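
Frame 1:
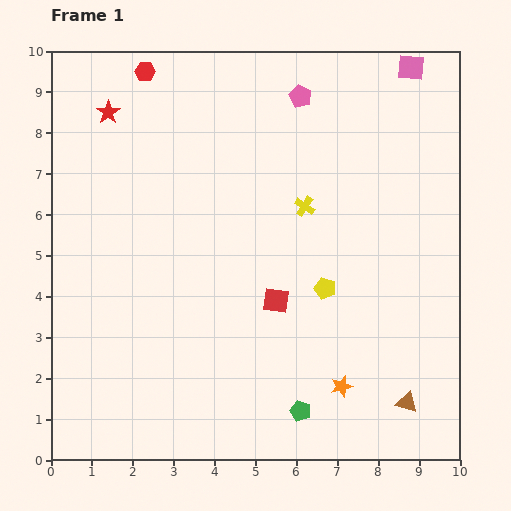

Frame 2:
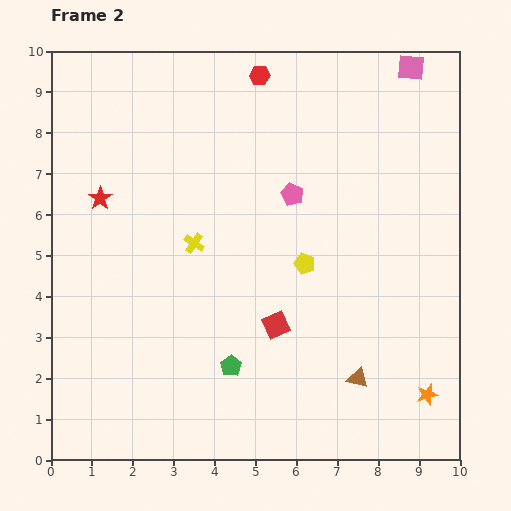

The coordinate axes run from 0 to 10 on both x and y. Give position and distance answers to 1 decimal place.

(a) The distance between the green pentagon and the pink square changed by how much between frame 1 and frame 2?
-0.3

Distance in frame 1: 8.8. Distance in frame 2: 8.5.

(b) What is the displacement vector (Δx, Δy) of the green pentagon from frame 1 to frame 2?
(-1.7, 1.1)

The green pentagon was at (6.1, 1.2) in frame 1 and (4.4, 2.3) in frame 2.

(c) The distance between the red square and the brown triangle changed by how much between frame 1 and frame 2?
-1.7

Distance in frame 1: 4.1. Distance in frame 2: 2.4.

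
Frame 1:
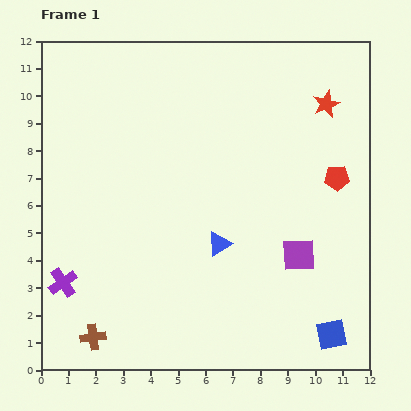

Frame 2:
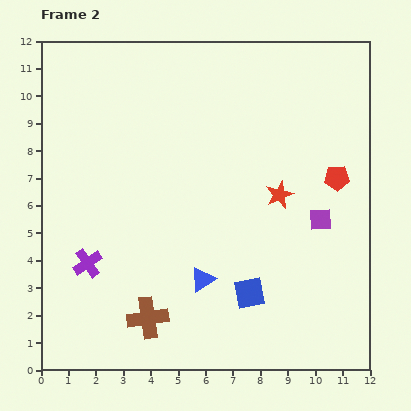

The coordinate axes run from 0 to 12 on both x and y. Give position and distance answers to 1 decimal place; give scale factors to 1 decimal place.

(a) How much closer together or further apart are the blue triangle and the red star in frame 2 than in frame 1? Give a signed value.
-2.2

Distance in frame 1: 6.4. Distance in frame 2: 4.2.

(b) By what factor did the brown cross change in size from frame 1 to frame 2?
1.6×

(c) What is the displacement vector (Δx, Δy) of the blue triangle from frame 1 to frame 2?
(-0.6, -1.3)

The blue triangle was at (6.5, 4.6) in frame 1 and (5.9, 3.3) in frame 2.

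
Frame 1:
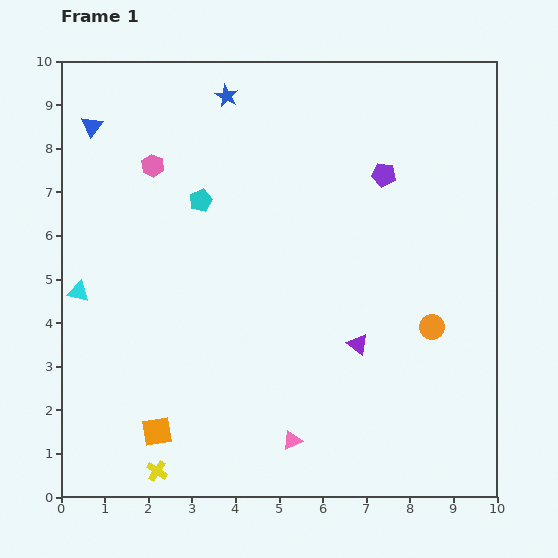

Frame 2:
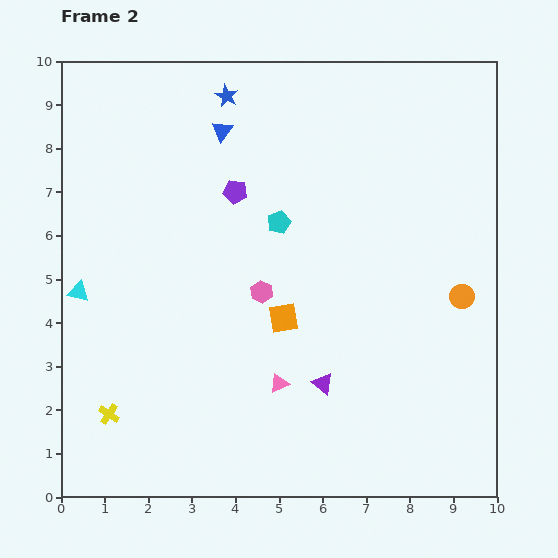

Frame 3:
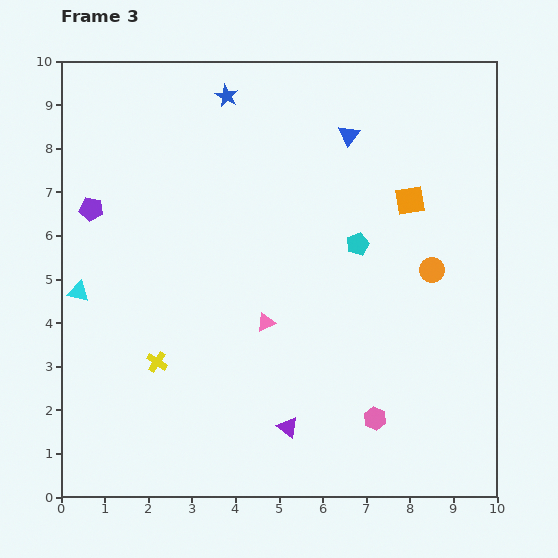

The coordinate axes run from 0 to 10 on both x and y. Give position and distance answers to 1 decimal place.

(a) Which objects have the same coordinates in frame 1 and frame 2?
the cyan triangle, the blue star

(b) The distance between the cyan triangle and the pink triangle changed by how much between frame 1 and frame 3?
-1.6

Distance in frame 1: 6.0. Distance in frame 3: 4.4.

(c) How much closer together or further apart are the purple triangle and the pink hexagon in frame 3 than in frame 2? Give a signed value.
-0.5

Distance in frame 2: 2.5. Distance in frame 3: 2.0.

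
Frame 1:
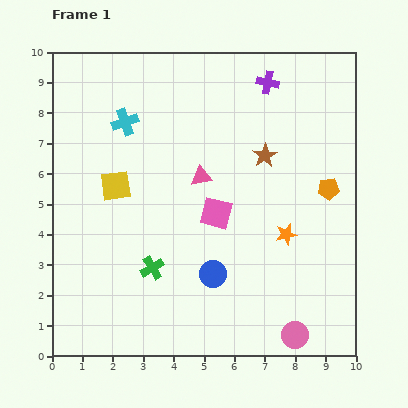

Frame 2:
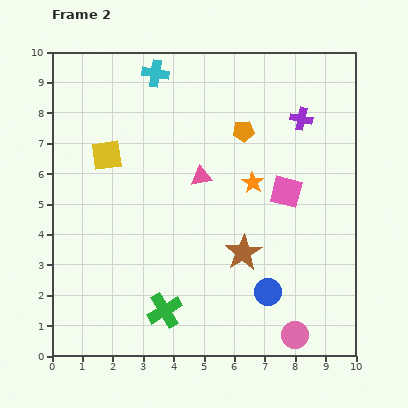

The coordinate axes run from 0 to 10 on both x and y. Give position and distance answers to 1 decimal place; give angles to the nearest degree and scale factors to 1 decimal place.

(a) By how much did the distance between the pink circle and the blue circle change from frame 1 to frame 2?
-1.7

Distance in frame 1: 3.4. Distance in frame 2: 1.7.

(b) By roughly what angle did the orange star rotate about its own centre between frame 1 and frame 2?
27° counter-clockwise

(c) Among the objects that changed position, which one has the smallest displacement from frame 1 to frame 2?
the yellow square

(moved 1.0)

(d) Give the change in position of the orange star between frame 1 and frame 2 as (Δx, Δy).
(-1.1, 1.7)

The orange star was at (7.7, 4.0) in frame 1 and (6.6, 5.7) in frame 2.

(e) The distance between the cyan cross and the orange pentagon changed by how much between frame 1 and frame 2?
-3.6

Distance in frame 1: 7.1. Distance in frame 2: 3.5.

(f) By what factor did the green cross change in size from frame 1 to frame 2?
1.5×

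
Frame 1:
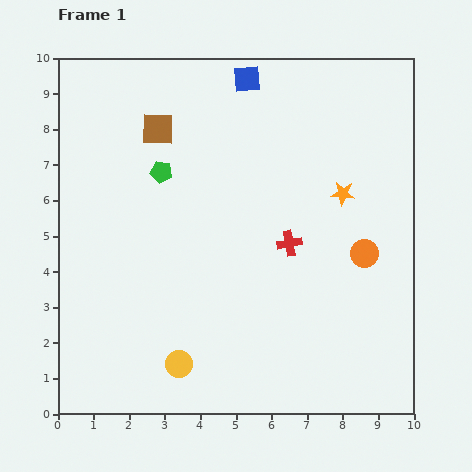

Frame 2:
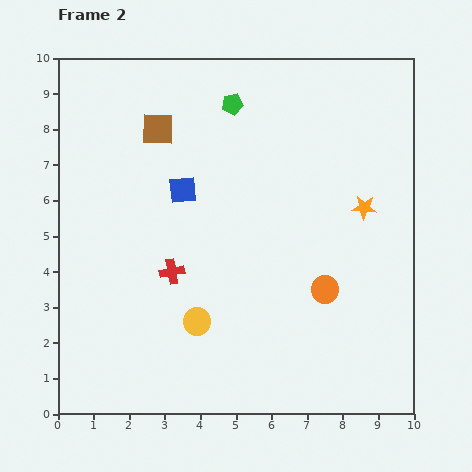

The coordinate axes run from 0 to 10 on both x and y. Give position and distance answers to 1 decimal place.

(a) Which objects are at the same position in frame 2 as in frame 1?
the brown square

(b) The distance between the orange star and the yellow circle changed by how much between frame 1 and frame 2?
-0.9

Distance in frame 1: 6.6. Distance in frame 2: 5.7.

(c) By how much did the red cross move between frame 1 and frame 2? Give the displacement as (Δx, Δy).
(-3.3, -0.8)

The red cross was at (6.5, 4.8) in frame 1 and (3.2, 4.0) in frame 2.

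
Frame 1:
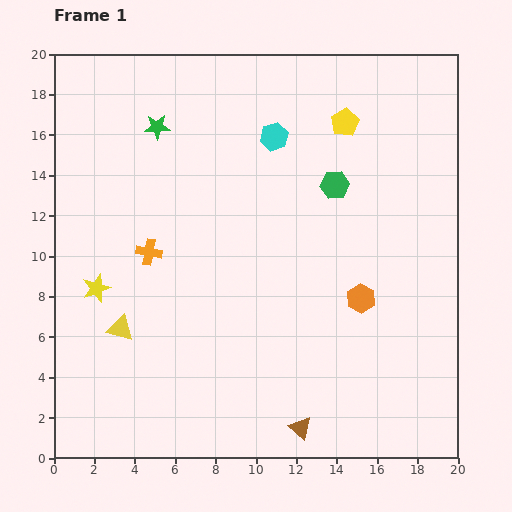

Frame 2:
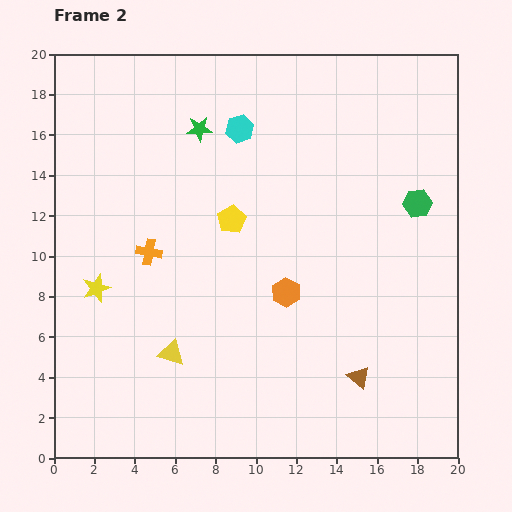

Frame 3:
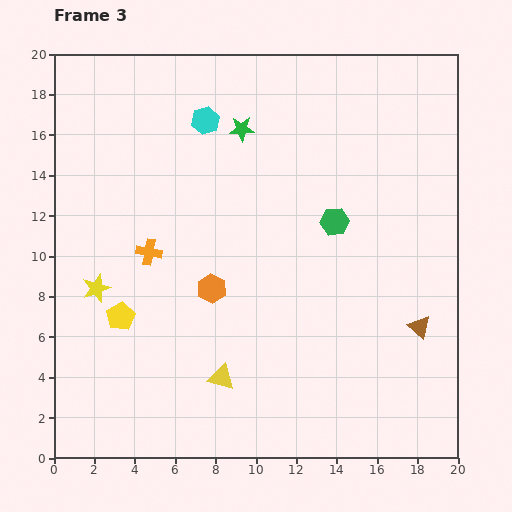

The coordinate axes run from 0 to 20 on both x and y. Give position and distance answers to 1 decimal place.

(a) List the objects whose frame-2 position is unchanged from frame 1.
the orange cross, the yellow star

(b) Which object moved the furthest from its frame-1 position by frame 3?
the yellow pentagon

(moved 14.7; next 7.7)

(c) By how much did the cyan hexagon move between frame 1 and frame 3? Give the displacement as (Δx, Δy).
(-3.4, 0.8)

The cyan hexagon was at (10.9, 15.9) in frame 1 and (7.5, 16.7) in frame 3.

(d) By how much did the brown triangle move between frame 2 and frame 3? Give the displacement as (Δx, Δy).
(3.0, 2.5)

The brown triangle was at (15.1, 4.0) in frame 2 and (18.1, 6.5) in frame 3.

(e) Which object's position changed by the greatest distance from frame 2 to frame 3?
the yellow pentagon

(moved 7.3; next 4.2)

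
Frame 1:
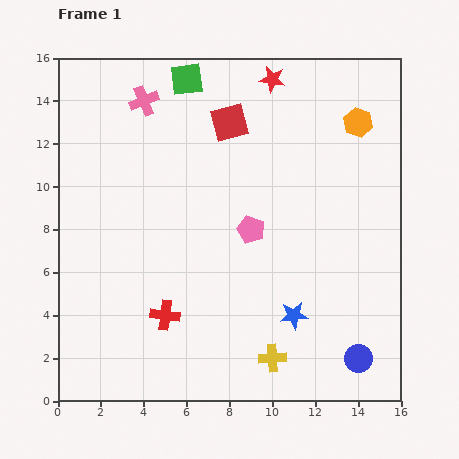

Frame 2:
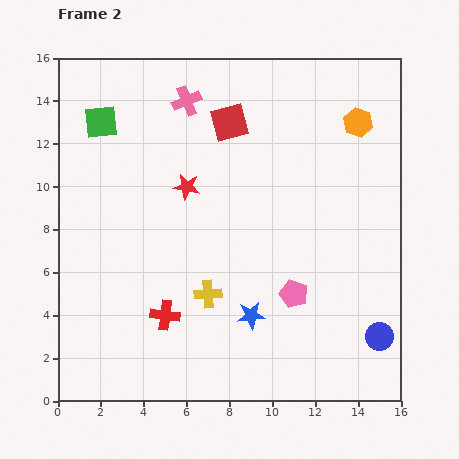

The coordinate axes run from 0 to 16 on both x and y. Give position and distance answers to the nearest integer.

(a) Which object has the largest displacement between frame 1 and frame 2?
the red star

(moved 6; next 4)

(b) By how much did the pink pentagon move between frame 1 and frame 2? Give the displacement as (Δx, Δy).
(2, -3)

The pink pentagon was at (9, 8) in frame 1 and (11, 5) in frame 2.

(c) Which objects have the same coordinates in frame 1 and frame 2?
the orange hexagon, the red square, the red cross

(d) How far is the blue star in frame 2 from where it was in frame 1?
2

The blue star moved from (11, 4) to (9, 4), a distance of √(2² + 0²) ≈ 2.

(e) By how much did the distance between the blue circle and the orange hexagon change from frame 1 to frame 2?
-1

Distance in frame 1: 11. Distance in frame 2: 10.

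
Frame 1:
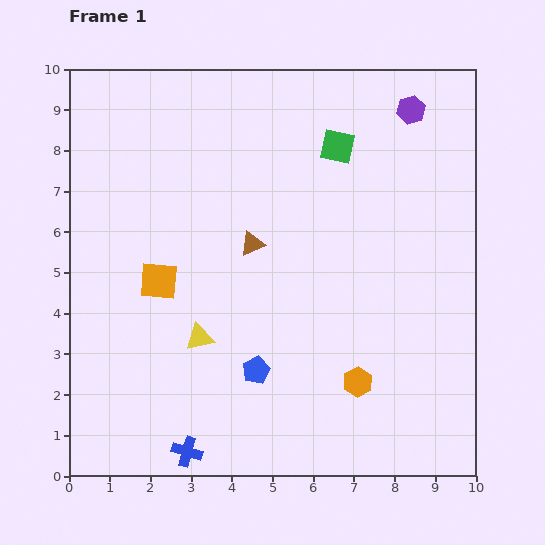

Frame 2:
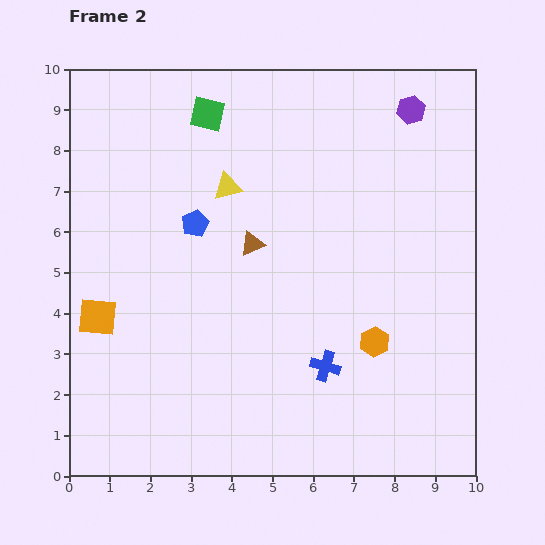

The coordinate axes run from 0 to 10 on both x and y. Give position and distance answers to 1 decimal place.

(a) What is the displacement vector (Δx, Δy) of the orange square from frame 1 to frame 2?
(-1.5, -0.9)

The orange square was at (2.2, 4.8) in frame 1 and (0.7, 3.9) in frame 2.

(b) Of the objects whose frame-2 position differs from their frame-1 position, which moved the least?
the orange hexagon

(moved 1.1)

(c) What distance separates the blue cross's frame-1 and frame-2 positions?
4.0

The blue cross moved from (2.9, 0.6) to (6.3, 2.7), a distance of √(3.4² + 2.1²) ≈ 4.0.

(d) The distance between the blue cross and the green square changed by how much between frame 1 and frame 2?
-1.6

Distance in frame 1: 8.4. Distance in frame 2: 6.8.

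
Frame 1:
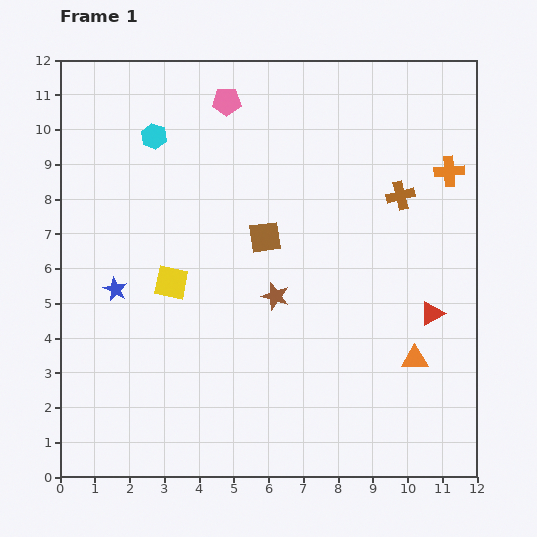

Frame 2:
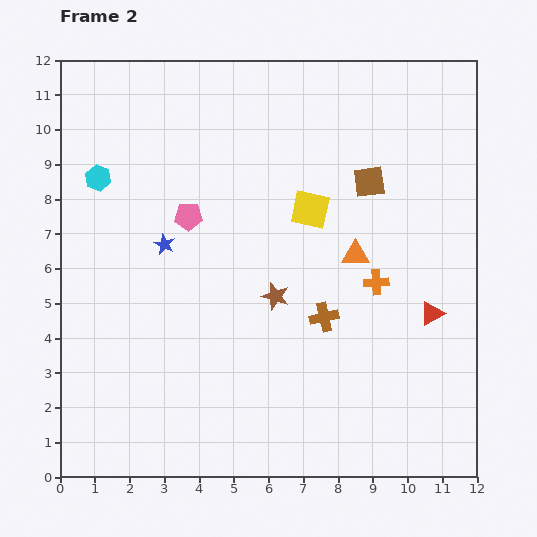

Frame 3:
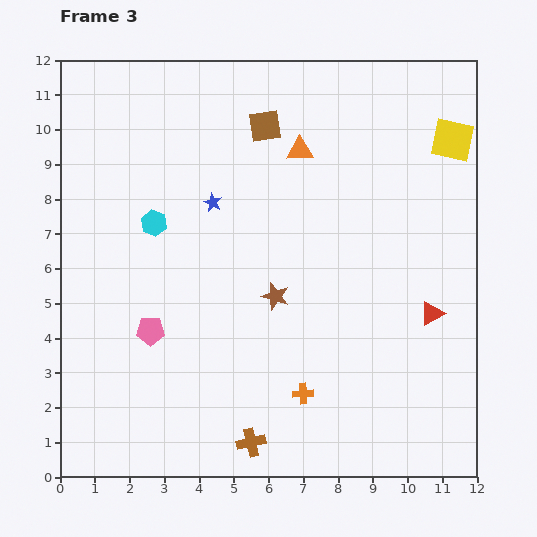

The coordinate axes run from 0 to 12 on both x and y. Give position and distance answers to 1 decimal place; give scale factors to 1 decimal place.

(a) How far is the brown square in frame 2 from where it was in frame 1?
3.4

The brown square moved from (5.9, 6.9) to (8.9, 8.5), a distance of √(3.0² + 1.6²) ≈ 3.4.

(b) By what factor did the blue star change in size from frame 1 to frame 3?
0.8×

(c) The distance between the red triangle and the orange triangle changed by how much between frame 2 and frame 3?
+3.2

Distance in frame 2: 2.8. Distance in frame 3: 6.0.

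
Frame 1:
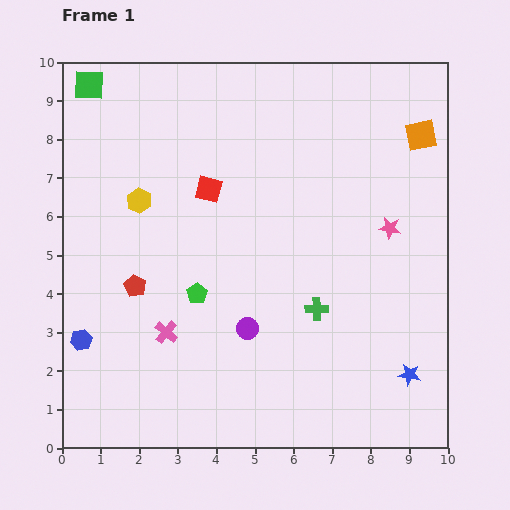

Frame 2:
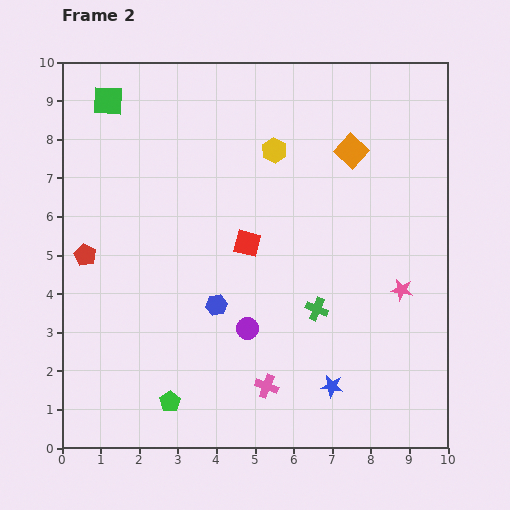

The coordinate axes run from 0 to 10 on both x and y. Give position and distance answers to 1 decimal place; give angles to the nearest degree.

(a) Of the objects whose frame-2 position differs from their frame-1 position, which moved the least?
the green square

(moved 0.6)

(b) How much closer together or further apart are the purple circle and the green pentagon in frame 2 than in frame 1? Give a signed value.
+1.2

Distance in frame 1: 1.6. Distance in frame 2: 2.8.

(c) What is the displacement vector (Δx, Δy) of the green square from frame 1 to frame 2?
(0.5, -0.4)

The green square was at (0.7, 9.4) in frame 1 and (1.2, 9.0) in frame 2.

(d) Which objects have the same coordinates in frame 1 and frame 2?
the purple circle, the green cross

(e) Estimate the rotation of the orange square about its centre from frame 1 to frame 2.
35° counter-clockwise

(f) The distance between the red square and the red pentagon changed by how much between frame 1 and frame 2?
+1.1

Distance in frame 1: 3.1. Distance in frame 2: 4.2.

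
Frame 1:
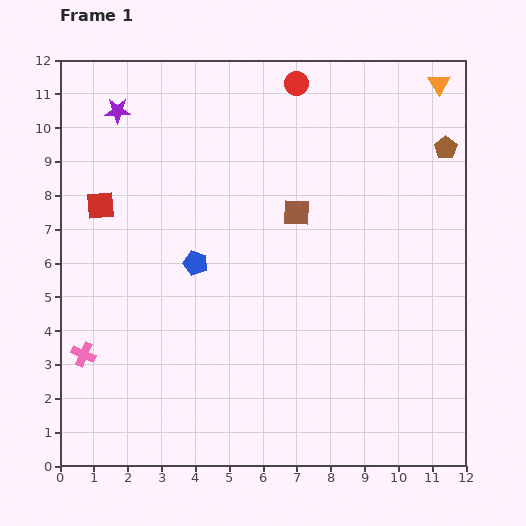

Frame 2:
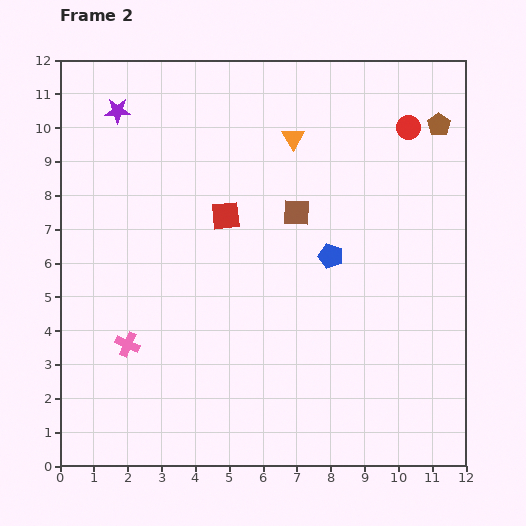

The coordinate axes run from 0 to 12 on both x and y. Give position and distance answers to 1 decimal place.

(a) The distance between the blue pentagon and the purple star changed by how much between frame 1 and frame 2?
+2.5

Distance in frame 1: 5.1. Distance in frame 2: 7.6.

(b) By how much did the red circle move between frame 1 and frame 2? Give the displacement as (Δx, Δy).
(3.3, -1.3)

The red circle was at (7.0, 11.3) in frame 1 and (10.3, 10.0) in frame 2.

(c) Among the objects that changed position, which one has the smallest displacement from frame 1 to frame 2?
the brown pentagon

(moved 0.7)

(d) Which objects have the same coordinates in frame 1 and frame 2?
the brown square, the purple star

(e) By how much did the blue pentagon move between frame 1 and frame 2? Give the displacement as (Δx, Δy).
(4.0, 0.2)

The blue pentagon was at (4.0, 6.0) in frame 1 and (8.0, 6.2) in frame 2.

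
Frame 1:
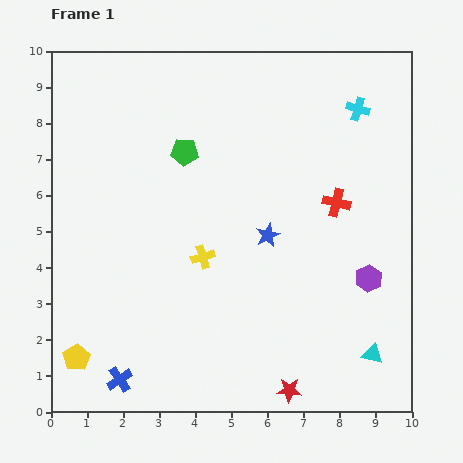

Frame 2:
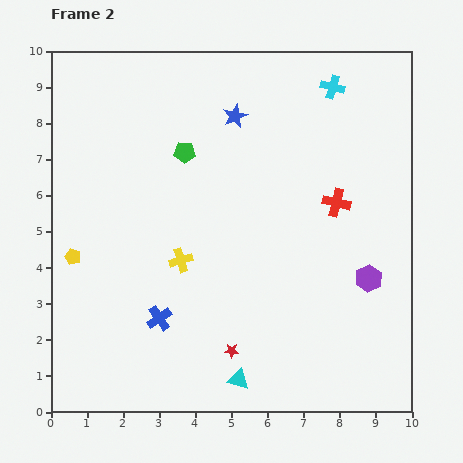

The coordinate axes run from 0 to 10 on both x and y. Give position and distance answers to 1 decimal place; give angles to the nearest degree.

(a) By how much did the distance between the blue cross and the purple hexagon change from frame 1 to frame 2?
-1.5

Distance in frame 1: 7.4. Distance in frame 2: 5.9.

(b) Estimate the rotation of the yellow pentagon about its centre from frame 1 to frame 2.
19° counter-clockwise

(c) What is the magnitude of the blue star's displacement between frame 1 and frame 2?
3.4

The blue star moved from (6.0, 4.9) to (5.1, 8.2), a distance of √(0.9² + 3.3²) ≈ 3.4.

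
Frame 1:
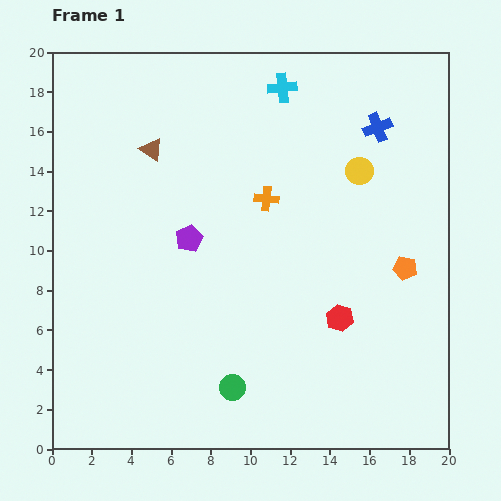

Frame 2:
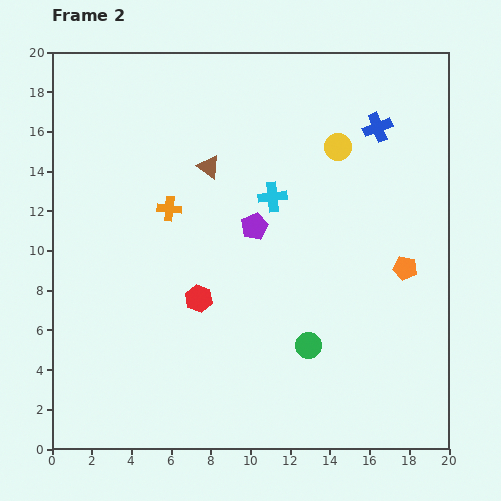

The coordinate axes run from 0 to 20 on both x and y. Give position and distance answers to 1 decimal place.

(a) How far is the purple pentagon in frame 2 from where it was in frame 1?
3.4

The purple pentagon moved from (6.9, 10.6) to (10.2, 11.2), a distance of √(3.3² + 0.6²) ≈ 3.4.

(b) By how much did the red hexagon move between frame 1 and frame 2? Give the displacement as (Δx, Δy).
(-7.1, 1.0)

The red hexagon was at (14.5, 6.6) in frame 1 and (7.4, 7.6) in frame 2.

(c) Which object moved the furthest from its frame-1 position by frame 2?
the red hexagon

(moved 7.2; next 5.5)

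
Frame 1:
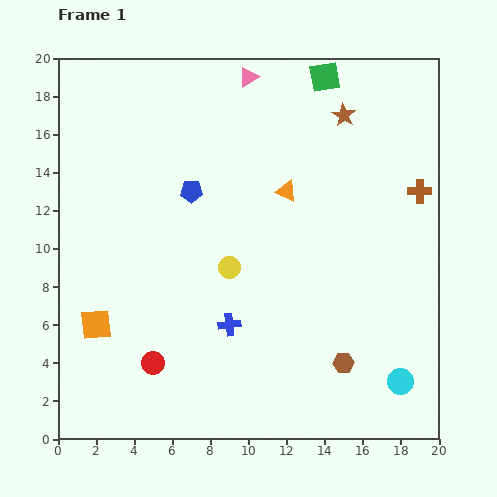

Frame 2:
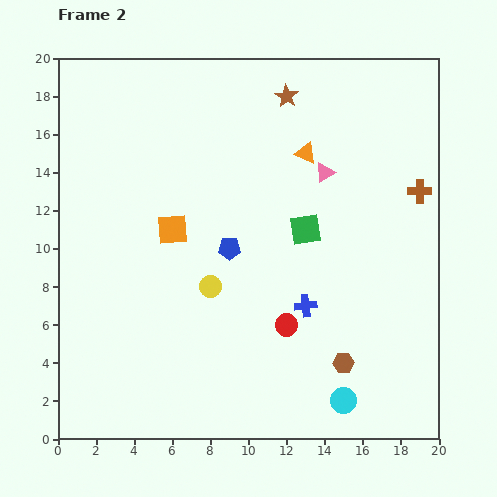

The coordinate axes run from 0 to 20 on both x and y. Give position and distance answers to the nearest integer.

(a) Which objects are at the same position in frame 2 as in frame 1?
the brown cross, the brown hexagon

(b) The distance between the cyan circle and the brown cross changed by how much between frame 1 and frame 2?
+2

Distance in frame 1: 10. Distance in frame 2: 12.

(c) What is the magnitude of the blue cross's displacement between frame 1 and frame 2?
4

The blue cross moved from (9, 6) to (13, 7), a distance of √(4² + 1²) ≈ 4.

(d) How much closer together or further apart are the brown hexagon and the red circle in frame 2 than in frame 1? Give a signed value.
-6

Distance in frame 1: 10. Distance in frame 2: 4.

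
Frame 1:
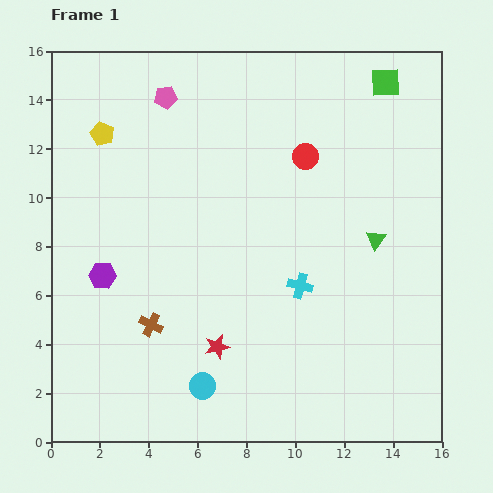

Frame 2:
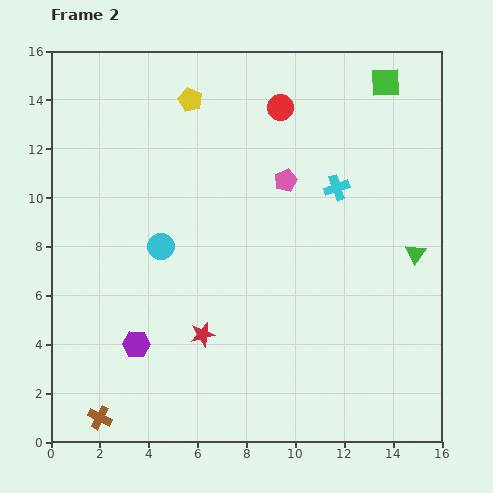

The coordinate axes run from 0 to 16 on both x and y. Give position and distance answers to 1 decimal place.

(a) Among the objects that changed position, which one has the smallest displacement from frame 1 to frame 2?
the red star

(moved 0.8)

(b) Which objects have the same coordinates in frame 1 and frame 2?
the green square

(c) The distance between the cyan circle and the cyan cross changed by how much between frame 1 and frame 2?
+1.9

Distance in frame 1: 5.7. Distance in frame 2: 7.6.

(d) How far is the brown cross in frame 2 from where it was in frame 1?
4.3

The brown cross moved from (4.1, 4.8) to (2.0, 1.0), a distance of √(2.1² + 3.8²) ≈ 4.3.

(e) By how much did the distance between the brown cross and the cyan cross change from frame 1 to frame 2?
+7.2

Distance in frame 1: 6.3. Distance in frame 2: 13.5.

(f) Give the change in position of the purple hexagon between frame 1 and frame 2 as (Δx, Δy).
(1.4, -2.8)

The purple hexagon was at (2.1, 6.8) in frame 1 and (3.5, 4.0) in frame 2.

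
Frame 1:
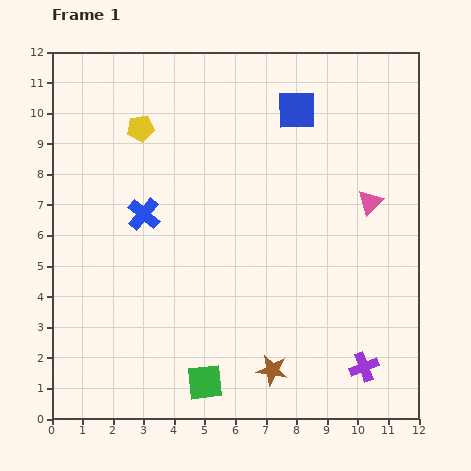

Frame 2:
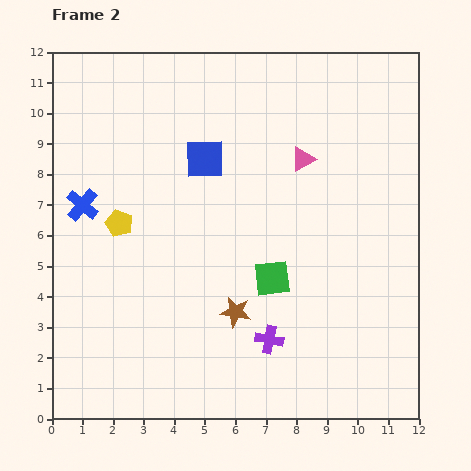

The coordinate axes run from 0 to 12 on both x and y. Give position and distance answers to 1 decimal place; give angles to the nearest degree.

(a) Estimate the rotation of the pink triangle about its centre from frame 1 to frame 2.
15° clockwise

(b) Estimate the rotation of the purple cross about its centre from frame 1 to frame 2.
32° clockwise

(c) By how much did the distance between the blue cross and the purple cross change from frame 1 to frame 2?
-1.3

Distance in frame 1: 8.8. Distance in frame 2: 7.5.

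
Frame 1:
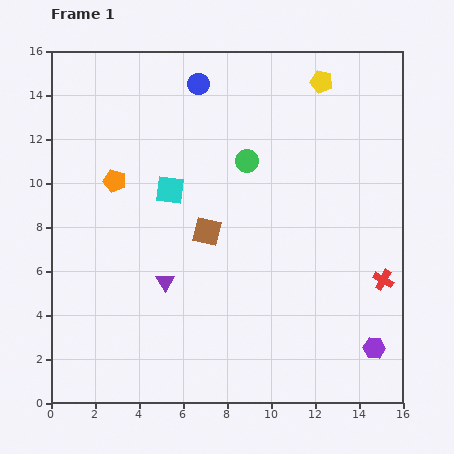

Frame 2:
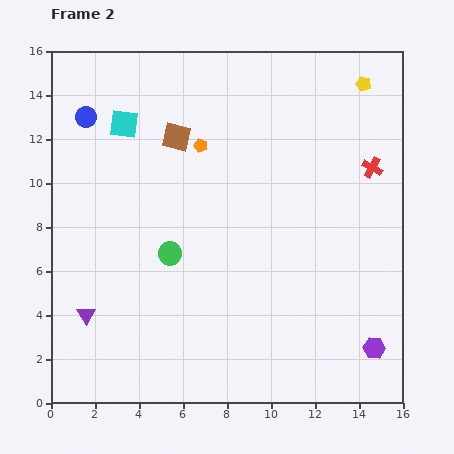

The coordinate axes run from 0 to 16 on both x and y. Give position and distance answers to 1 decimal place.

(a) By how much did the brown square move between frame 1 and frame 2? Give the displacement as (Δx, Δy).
(-1.4, 4.3)

The brown square was at (7.1, 7.8) in frame 1 and (5.7, 12.1) in frame 2.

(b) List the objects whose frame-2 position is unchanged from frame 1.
the purple hexagon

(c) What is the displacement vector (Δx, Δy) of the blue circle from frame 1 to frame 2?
(-5.1, -1.5)

The blue circle was at (6.7, 14.5) in frame 1 and (1.6, 13.0) in frame 2.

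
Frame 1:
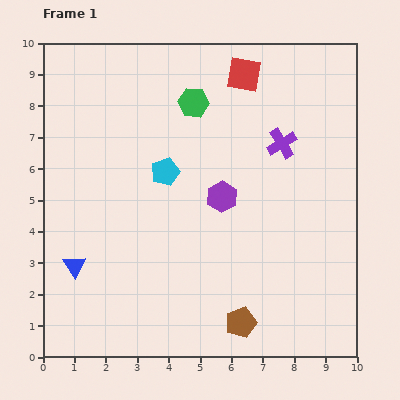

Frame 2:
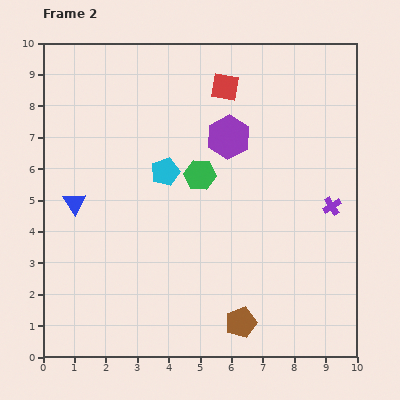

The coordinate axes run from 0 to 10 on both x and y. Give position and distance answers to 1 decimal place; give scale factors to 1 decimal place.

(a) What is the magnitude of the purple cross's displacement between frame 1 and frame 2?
2.6

The purple cross moved from (7.6, 6.8) to (9.2, 4.8), a distance of √(1.6² + 2.0²) ≈ 2.6.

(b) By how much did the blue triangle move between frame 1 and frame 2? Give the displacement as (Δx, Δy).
(0.0, 2.0)

The blue triangle was at (1.0, 2.9) in frame 1 and (1.0, 4.9) in frame 2.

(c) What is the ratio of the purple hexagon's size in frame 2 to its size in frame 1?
1.4×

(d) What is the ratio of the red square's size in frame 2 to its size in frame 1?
0.8×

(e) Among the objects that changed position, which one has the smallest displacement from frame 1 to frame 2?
the red square

(moved 0.7)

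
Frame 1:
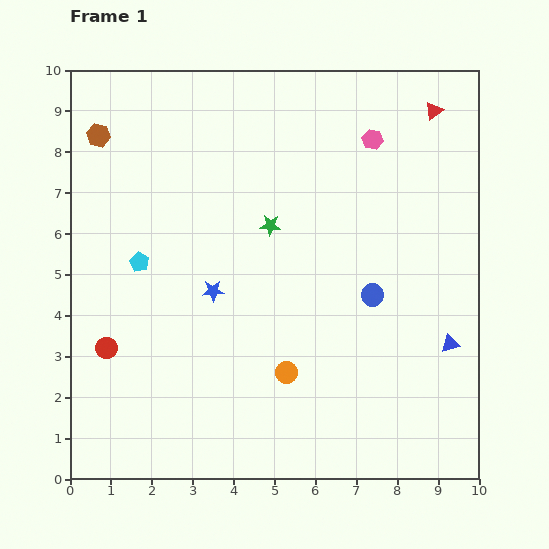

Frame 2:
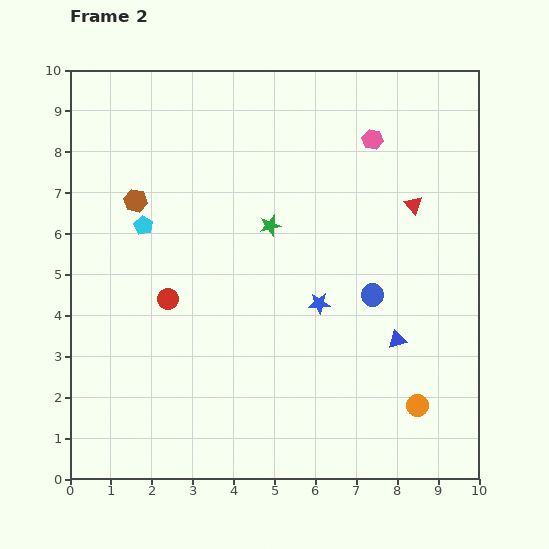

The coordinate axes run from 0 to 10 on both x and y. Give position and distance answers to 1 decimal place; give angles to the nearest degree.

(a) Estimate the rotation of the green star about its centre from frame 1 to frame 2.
17° counter-clockwise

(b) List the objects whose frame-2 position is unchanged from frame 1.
the green star, the blue circle, the pink hexagon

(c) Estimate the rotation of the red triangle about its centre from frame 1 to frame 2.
35° counter-clockwise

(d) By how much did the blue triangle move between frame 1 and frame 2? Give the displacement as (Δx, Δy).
(-1.3, 0.1)

The blue triangle was at (9.3, 3.3) in frame 1 and (8.0, 3.4) in frame 2.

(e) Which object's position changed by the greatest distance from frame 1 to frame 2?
the orange circle

(moved 3.3; next 2.6)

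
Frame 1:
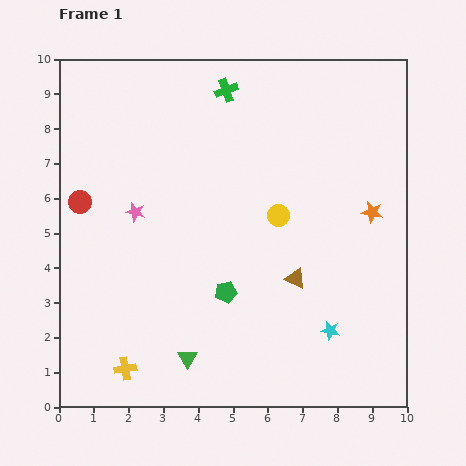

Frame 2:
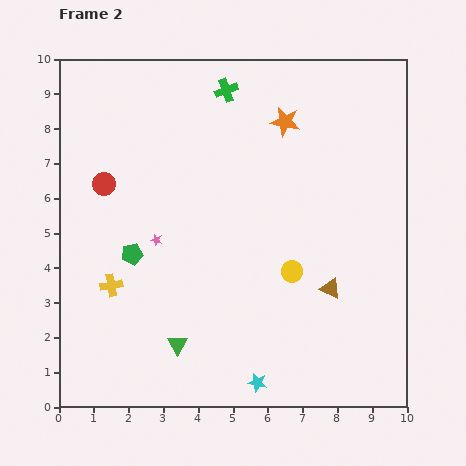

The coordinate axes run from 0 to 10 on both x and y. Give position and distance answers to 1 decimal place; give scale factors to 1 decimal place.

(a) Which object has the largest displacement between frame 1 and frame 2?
the orange star

(moved 3.6; next 2.9)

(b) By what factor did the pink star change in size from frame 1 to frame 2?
0.6×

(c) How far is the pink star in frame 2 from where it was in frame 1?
1.0

The pink star moved from (2.2, 5.6) to (2.8, 4.8), a distance of √(0.6² + 0.8²) ≈ 1.0.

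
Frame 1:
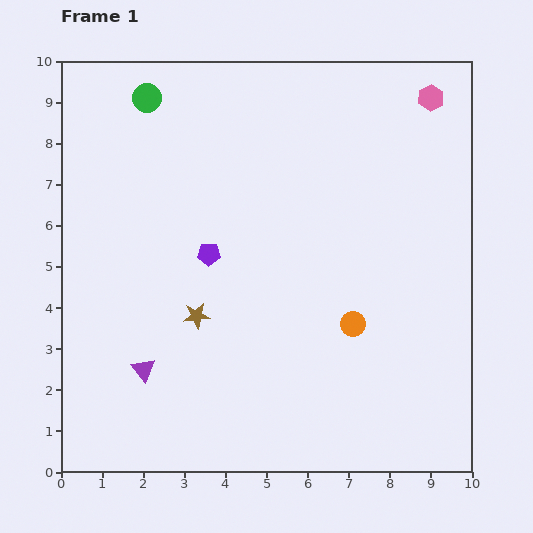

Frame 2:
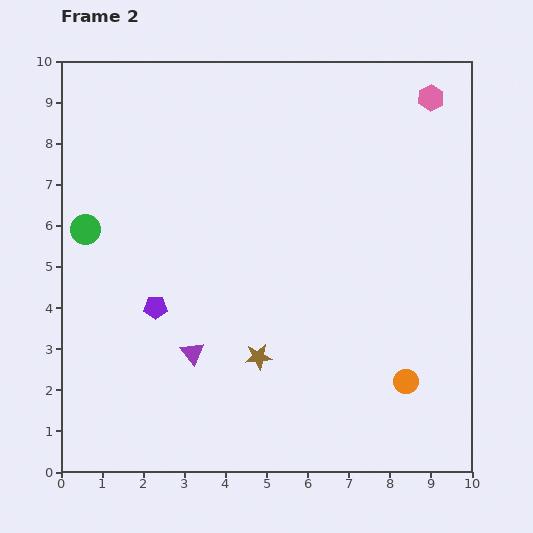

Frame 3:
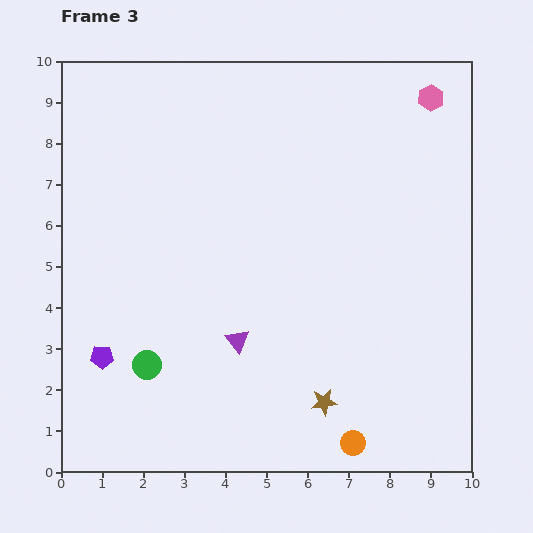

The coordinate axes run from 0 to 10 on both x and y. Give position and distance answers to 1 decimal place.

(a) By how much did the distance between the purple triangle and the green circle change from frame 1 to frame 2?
-2.6

Distance in frame 1: 6.6. Distance in frame 2: 4.0.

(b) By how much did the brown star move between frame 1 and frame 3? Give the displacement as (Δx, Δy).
(3.1, -2.1)

The brown star was at (3.3, 3.8) in frame 1 and (6.4, 1.7) in frame 3.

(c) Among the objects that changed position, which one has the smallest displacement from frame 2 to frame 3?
the purple triangle

(moved 1.1)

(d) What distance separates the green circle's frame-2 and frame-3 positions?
3.6

The green circle moved from (0.6, 5.9) to (2.1, 2.6), a distance of √(1.5² + 3.3²) ≈ 3.6.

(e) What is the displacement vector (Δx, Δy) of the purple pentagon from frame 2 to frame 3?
(-1.3, -1.2)

The purple pentagon was at (2.3, 4.0) in frame 2 and (1.0, 2.8) in frame 3.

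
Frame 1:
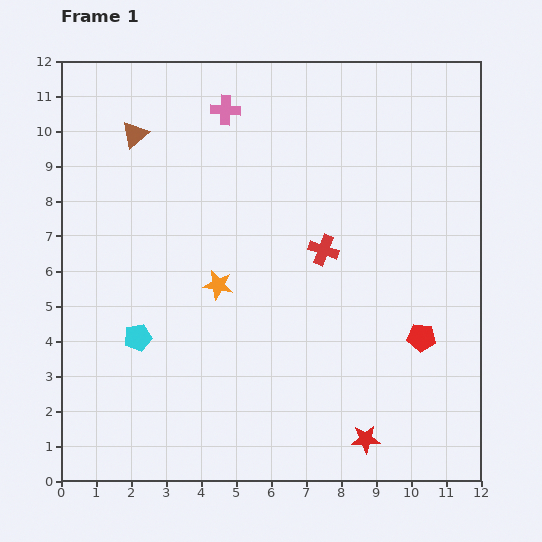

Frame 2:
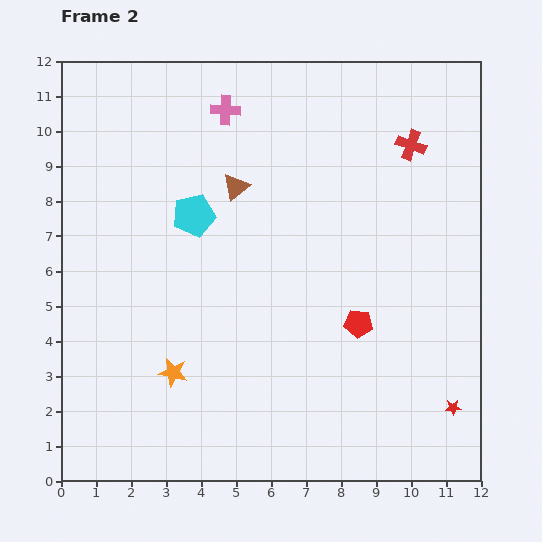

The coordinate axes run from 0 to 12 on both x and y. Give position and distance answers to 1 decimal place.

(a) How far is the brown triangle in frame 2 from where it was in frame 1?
3.3

The brown triangle moved from (2.1, 9.9) to (5.0, 8.4), a distance of √(2.9² + 1.5²) ≈ 3.3.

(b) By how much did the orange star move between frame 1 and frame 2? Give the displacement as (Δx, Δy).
(-1.3, -2.5)

The orange star was at (4.5, 5.6) in frame 1 and (3.2, 3.1) in frame 2.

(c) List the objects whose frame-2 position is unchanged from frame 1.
the pink cross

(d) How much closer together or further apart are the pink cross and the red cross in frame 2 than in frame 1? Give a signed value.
+0.5

Distance in frame 1: 4.9. Distance in frame 2: 5.4.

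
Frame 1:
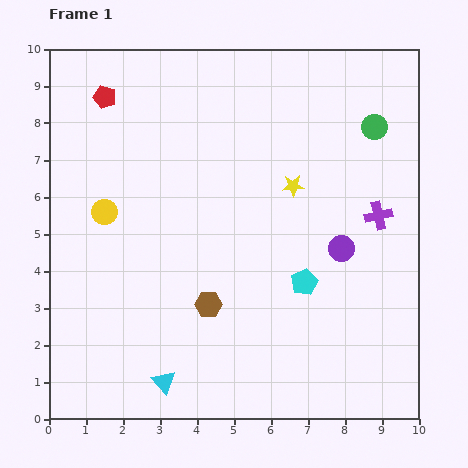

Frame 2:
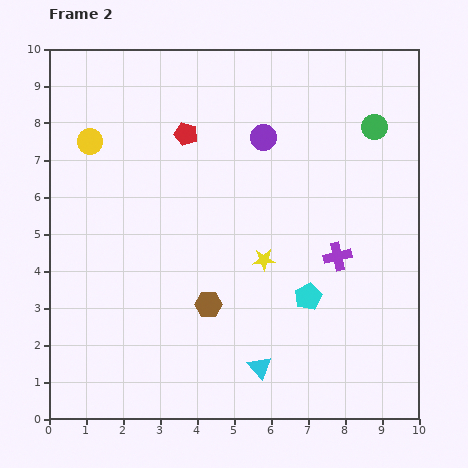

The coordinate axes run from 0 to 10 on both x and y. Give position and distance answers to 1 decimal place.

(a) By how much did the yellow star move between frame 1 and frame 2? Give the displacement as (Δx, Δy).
(-0.8, -2.0)

The yellow star was at (6.6, 6.3) in frame 1 and (5.8, 4.3) in frame 2.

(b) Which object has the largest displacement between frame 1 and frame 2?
the purple circle

(moved 3.7; next 2.6)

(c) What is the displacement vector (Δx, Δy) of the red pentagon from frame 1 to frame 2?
(2.2, -1.0)

The red pentagon was at (1.5, 8.7) in frame 1 and (3.7, 7.7) in frame 2.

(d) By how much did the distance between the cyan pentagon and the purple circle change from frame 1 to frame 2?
+3.2

Distance in frame 1: 1.3. Distance in frame 2: 4.5.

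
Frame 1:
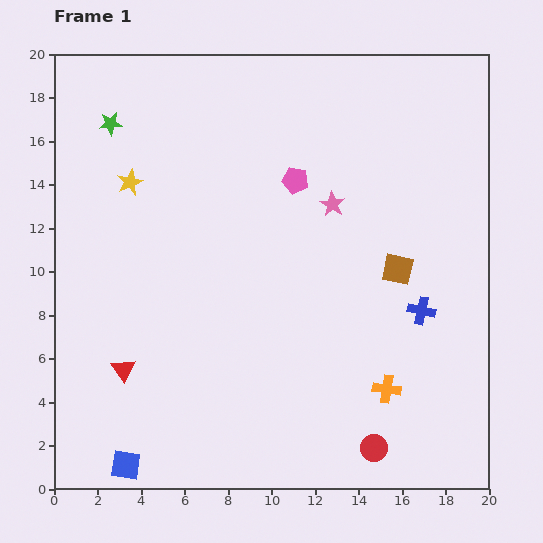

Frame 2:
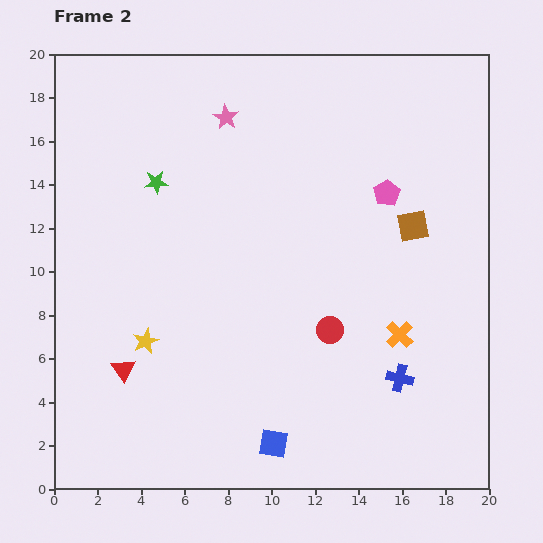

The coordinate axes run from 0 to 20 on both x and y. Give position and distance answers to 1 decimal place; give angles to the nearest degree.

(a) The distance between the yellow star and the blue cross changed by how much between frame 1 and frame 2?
-2.8

Distance in frame 1: 14.6. Distance in frame 2: 11.8.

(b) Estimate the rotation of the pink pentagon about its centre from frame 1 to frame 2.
29° clockwise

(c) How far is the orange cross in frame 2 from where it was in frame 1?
2.6

The orange cross moved from (15.3, 4.6) to (15.9, 7.1), a distance of √(0.6² + 2.5²) ≈ 2.6.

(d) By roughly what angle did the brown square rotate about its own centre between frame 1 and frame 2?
22° counter-clockwise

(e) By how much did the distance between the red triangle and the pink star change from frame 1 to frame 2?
+0.3

Distance in frame 1: 12.2. Distance in frame 2: 12.5.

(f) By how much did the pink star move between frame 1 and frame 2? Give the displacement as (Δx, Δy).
(-4.9, 4.0)

The pink star was at (12.8, 13.1) in frame 1 and (7.9, 17.1) in frame 2.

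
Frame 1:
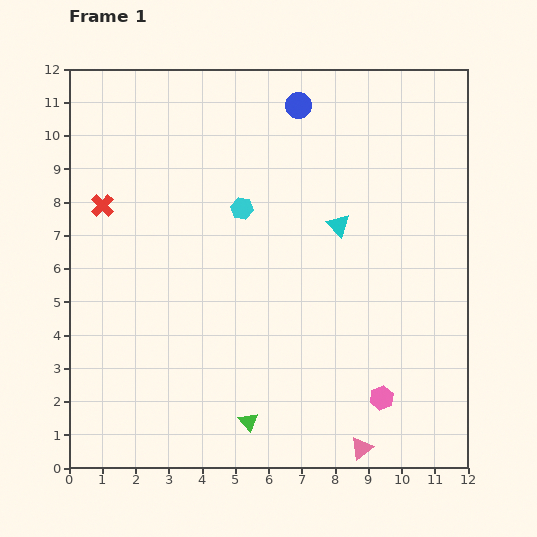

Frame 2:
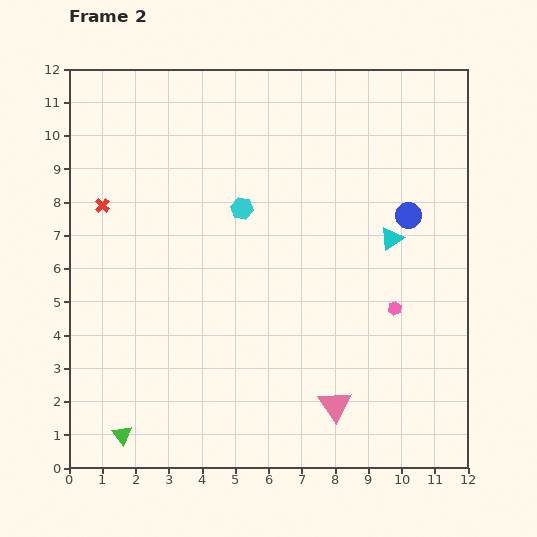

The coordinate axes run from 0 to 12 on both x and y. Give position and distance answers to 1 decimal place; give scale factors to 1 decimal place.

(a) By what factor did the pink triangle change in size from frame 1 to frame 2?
1.5×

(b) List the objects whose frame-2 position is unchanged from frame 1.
the cyan hexagon, the red cross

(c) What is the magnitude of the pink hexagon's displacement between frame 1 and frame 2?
2.7

The pink hexagon moved from (9.4, 2.1) to (9.8, 4.8), a distance of √(0.4² + 2.7²) ≈ 2.7.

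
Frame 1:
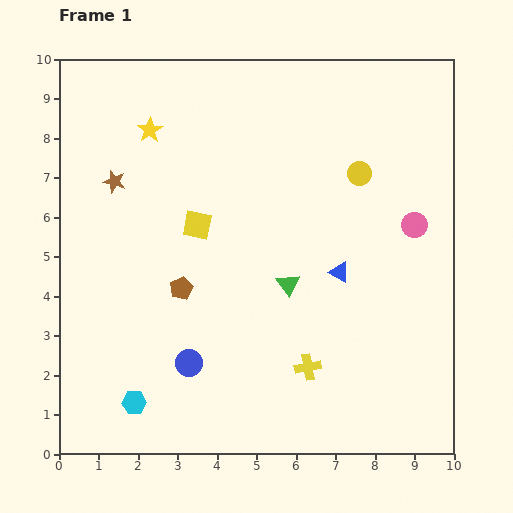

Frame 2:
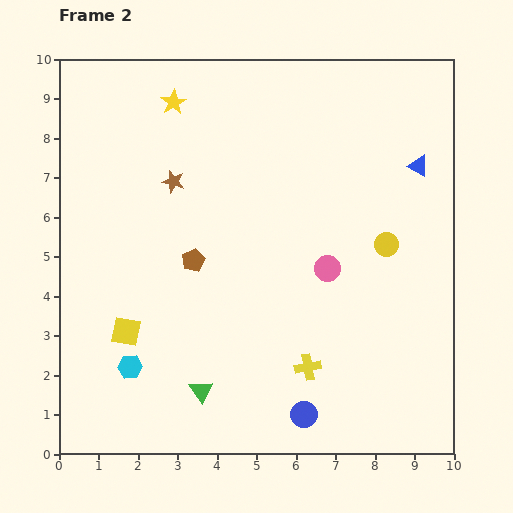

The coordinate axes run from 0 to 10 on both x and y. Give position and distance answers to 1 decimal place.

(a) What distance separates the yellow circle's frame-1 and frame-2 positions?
1.9

The yellow circle moved from (7.6, 7.1) to (8.3, 5.3), a distance of √(0.7² + 1.8²) ≈ 1.9.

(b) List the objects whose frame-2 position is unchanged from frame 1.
the yellow cross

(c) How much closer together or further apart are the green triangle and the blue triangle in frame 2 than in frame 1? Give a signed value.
+6.6

Distance in frame 1: 1.3. Distance in frame 2: 7.9.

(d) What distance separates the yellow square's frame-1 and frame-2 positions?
3.2

The yellow square moved from (3.5, 5.8) to (1.7, 3.1), a distance of √(1.8² + 2.7²) ≈ 3.2.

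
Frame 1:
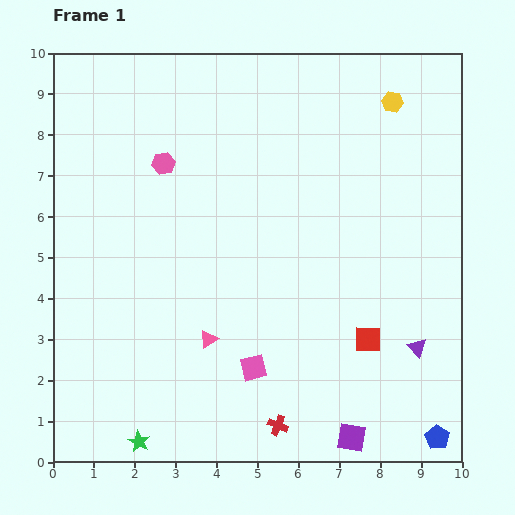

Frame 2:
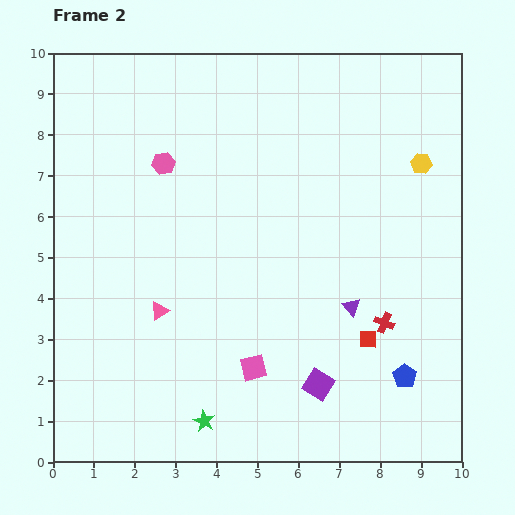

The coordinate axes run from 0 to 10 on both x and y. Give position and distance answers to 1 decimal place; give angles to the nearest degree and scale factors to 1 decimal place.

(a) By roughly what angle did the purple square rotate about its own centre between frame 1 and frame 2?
22° clockwise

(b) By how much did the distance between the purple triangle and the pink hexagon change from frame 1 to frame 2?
-1.9

Distance in frame 1: 7.7. Distance in frame 2: 5.8.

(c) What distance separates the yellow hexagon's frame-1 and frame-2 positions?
1.7

The yellow hexagon moved from (8.3, 8.8) to (9.0, 7.3), a distance of √(0.7² + 1.5²) ≈ 1.7.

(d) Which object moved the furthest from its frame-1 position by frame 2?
the red cross

(moved 3.6; next 1.9)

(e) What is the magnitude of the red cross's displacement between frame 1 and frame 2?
3.6

The red cross moved from (5.5, 0.9) to (8.1, 3.4), a distance of √(2.6² + 2.5²) ≈ 3.6.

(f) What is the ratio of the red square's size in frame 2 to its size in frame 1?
0.7×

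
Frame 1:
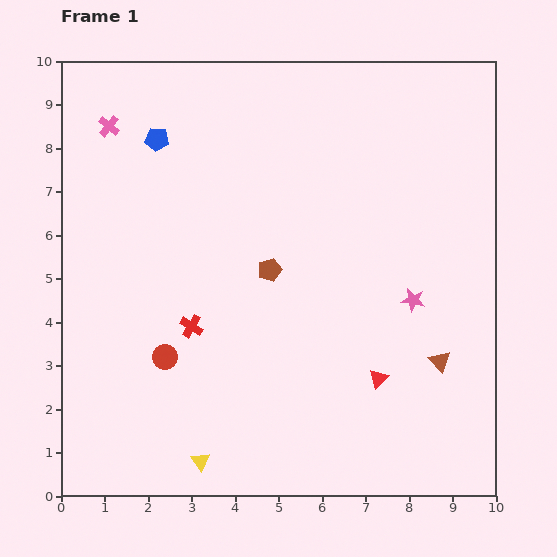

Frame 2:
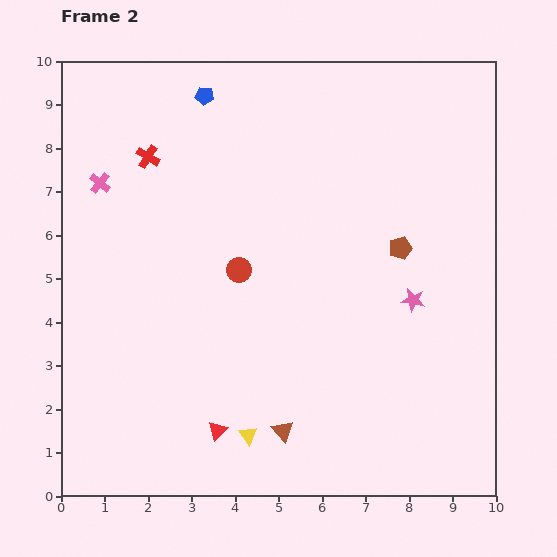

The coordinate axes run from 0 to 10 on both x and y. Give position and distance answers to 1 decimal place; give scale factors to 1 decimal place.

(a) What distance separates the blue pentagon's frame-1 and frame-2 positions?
1.5

The blue pentagon moved from (2.2, 8.2) to (3.3, 9.2), a distance of √(1.1² + 1.0²) ≈ 1.5.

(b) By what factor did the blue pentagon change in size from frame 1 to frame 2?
0.8×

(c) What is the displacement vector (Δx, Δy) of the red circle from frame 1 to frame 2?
(1.7, 2.0)

The red circle was at (2.4, 3.2) in frame 1 and (4.1, 5.2) in frame 2.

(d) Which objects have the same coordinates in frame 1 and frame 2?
the pink star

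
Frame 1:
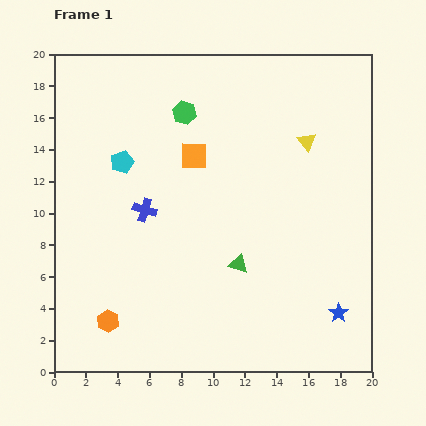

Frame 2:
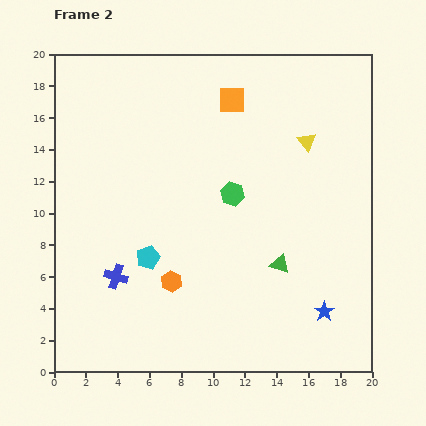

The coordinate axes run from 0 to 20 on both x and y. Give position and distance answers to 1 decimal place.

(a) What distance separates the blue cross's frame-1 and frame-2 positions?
4.6

The blue cross moved from (5.7, 10.2) to (3.9, 6.0), a distance of √(1.8² + 4.2²) ≈ 4.6.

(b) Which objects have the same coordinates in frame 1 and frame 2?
the yellow triangle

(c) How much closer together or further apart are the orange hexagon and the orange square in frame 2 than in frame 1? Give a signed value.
+0.3

Distance in frame 1: 11.7. Distance in frame 2: 12.0.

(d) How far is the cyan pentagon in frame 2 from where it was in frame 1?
6.2

The cyan pentagon moved from (4.3, 13.2) to (5.9, 7.2), a distance of √(1.6² + 6.0²) ≈ 6.2.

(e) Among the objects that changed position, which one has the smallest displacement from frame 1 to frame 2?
the blue star

(moved 0.9)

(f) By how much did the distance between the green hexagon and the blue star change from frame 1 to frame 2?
-6.5

Distance in frame 1: 15.9. Distance in frame 2: 9.4.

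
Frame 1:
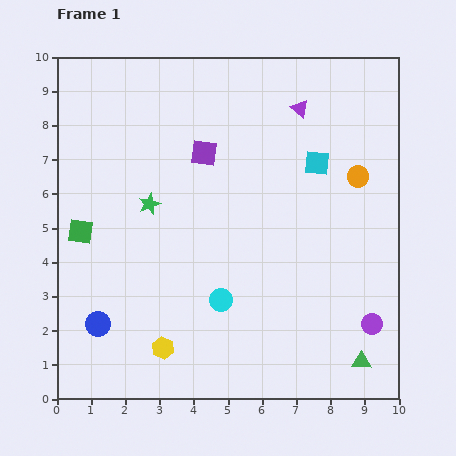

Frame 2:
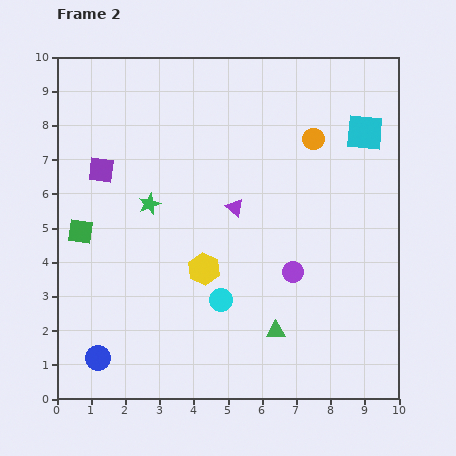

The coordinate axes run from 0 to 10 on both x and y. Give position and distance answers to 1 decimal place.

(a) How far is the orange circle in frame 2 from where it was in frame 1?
1.7

The orange circle moved from (8.8, 6.5) to (7.5, 7.6), a distance of √(1.3² + 1.1²) ≈ 1.7.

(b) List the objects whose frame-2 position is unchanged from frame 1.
the green star, the cyan circle, the green square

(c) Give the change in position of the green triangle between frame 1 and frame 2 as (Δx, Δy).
(-2.5, 0.9)

The green triangle was at (8.9, 1.1) in frame 1 and (6.4, 2.0) in frame 2.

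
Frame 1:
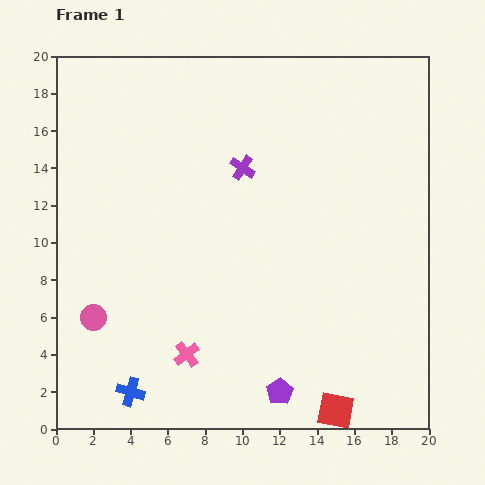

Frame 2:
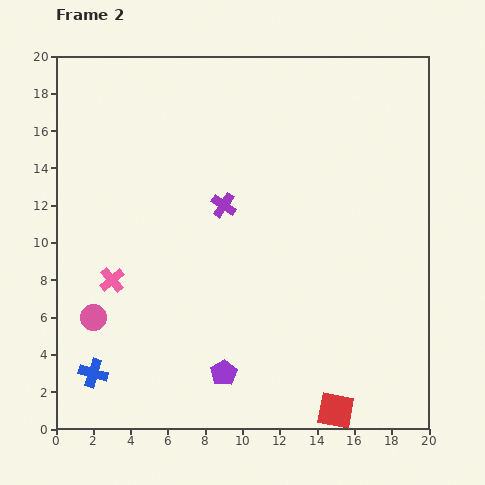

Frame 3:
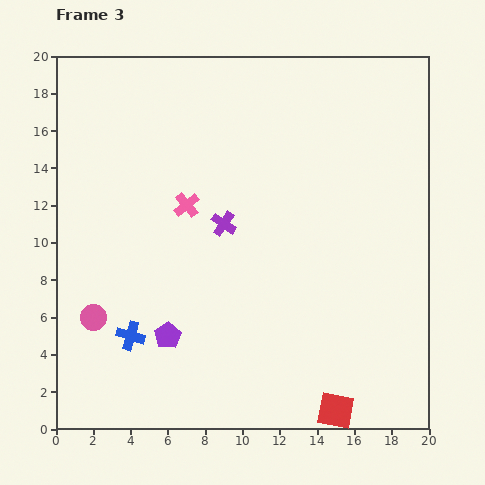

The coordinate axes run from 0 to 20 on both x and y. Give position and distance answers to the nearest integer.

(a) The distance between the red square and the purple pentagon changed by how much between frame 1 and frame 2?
+3

Distance in frame 1: 3. Distance in frame 2: 6.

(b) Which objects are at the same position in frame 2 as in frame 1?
the pink circle, the red square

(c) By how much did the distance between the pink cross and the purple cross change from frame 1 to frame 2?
-3

Distance in frame 1: 10. Distance in frame 2: 7.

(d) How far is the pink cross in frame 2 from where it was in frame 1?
6

The pink cross moved from (7, 4) to (3, 8), a distance of √(4² + 4²) ≈ 6.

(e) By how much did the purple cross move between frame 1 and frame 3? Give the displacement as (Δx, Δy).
(-1, -3)

The purple cross was at (10, 14) in frame 1 and (9, 11) in frame 3.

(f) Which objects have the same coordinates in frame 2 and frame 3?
the pink circle, the red square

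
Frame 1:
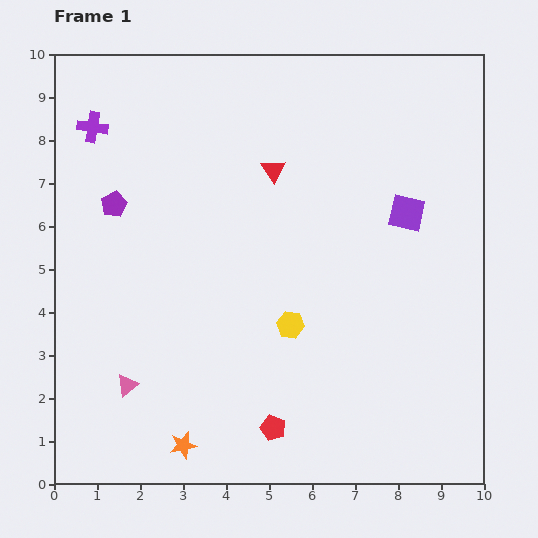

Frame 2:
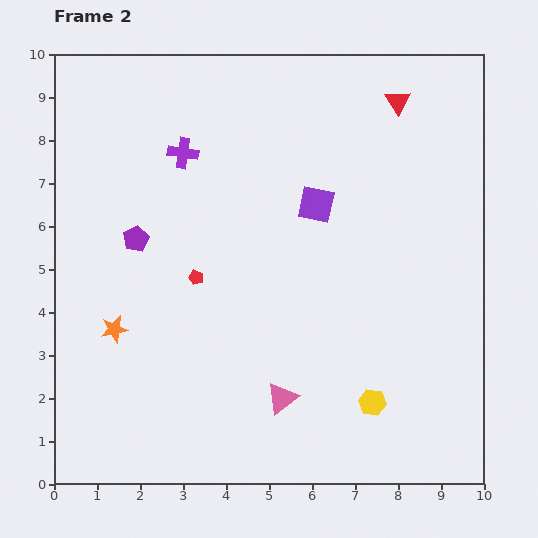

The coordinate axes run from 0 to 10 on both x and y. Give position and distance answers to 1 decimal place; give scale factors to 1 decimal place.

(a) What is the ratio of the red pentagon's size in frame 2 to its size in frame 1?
0.6×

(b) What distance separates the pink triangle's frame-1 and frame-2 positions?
3.6

The pink triangle moved from (1.7, 2.3) to (5.3, 2.0), a distance of √(3.6² + 0.3²) ≈ 3.6.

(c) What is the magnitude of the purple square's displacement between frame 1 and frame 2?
2.1

The purple square moved from (8.2, 6.3) to (6.1, 6.5), a distance of √(2.1² + 0.2²) ≈ 2.1.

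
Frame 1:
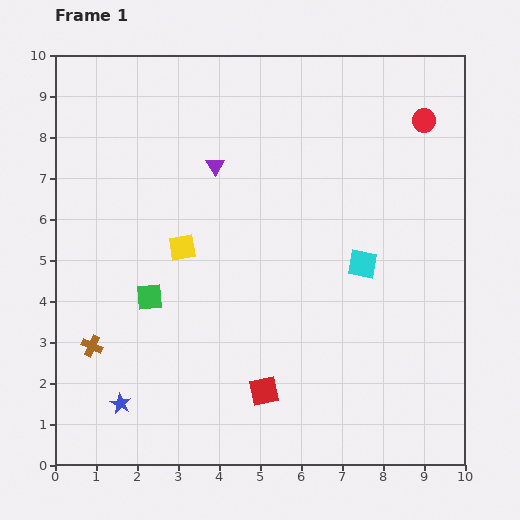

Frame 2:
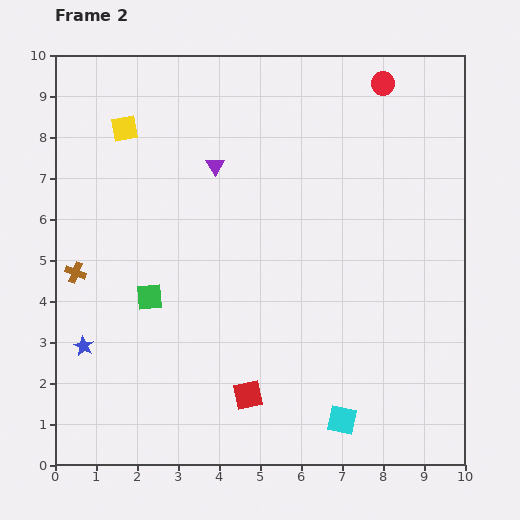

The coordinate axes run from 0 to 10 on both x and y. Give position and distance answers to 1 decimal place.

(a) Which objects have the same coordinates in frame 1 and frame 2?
the green square, the purple triangle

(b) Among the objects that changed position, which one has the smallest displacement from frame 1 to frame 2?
the red square

(moved 0.4)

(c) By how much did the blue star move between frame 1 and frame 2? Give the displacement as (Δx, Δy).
(-0.9, 1.4)

The blue star was at (1.6, 1.5) in frame 1 and (0.7, 2.9) in frame 2.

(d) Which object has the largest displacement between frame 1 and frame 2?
the cyan square

(moved 3.8; next 3.2)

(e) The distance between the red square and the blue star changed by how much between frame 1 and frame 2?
+0.7

Distance in frame 1: 3.5. Distance in frame 2: 4.2.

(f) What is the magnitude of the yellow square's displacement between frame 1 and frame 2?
3.2

The yellow square moved from (3.1, 5.3) to (1.7, 8.2), a distance of √(1.4² + 2.9²) ≈ 3.2.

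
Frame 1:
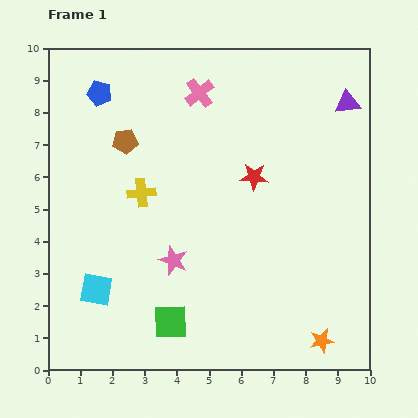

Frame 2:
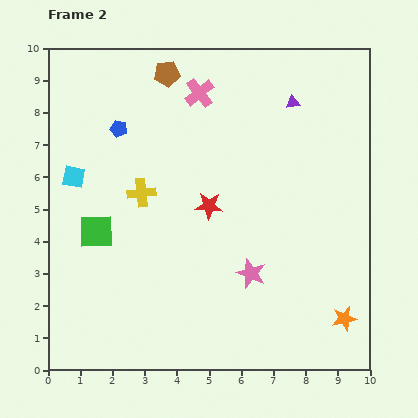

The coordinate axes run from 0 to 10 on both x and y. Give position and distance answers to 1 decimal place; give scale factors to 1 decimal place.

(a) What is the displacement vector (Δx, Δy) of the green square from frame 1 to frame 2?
(-2.3, 2.8)

The green square was at (3.8, 1.5) in frame 1 and (1.5, 4.3) in frame 2.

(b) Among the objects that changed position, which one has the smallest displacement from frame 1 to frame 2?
the orange star

(moved 1.0)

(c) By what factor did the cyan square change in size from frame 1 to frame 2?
0.7×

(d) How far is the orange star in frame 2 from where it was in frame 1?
1.0

The orange star moved from (8.5, 0.9) to (9.2, 1.6), a distance of √(0.7² + 0.7²) ≈ 1.0.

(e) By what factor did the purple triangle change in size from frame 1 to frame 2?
0.6×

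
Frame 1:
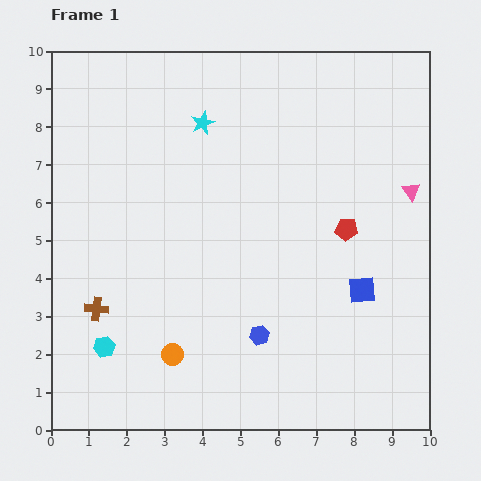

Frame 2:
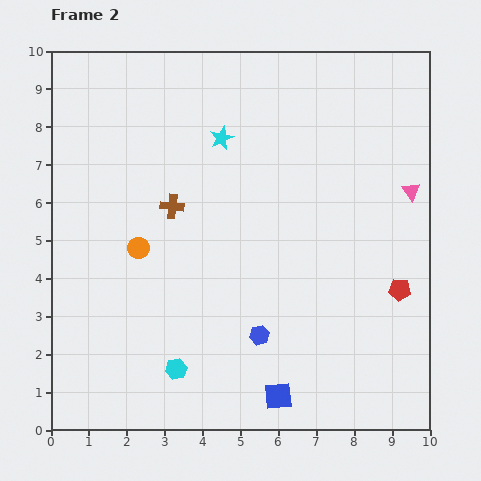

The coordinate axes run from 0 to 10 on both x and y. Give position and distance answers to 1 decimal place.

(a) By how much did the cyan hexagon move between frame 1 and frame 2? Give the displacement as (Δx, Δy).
(1.9, -0.6)

The cyan hexagon was at (1.4, 2.2) in frame 1 and (3.3, 1.6) in frame 2.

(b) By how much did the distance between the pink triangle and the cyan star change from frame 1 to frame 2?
-0.6

Distance in frame 1: 5.8. Distance in frame 2: 5.2.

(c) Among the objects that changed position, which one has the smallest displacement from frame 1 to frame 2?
the cyan star

(moved 0.6)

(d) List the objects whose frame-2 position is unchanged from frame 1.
the blue hexagon, the pink triangle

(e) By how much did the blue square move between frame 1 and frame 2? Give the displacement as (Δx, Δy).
(-2.2, -2.8)

The blue square was at (8.2, 3.7) in frame 1 and (6.0, 0.9) in frame 2.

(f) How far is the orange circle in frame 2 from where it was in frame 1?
2.9

The orange circle moved from (3.2, 2.0) to (2.3, 4.8), a distance of √(0.9² + 2.8²) ≈ 2.9.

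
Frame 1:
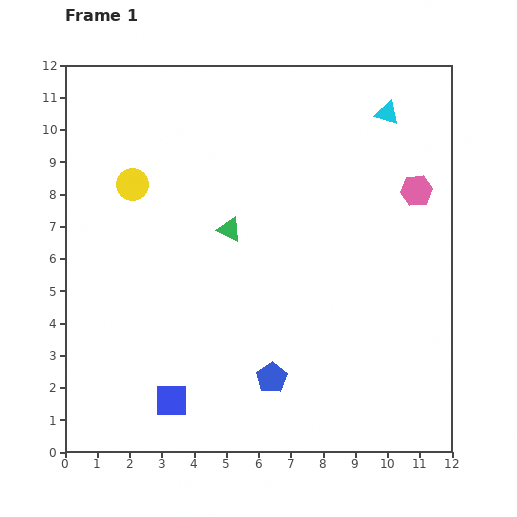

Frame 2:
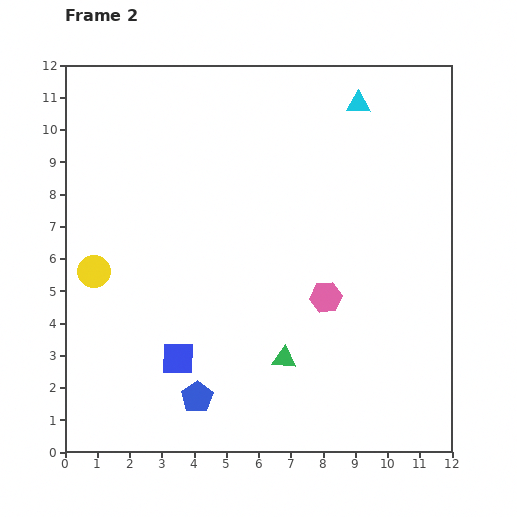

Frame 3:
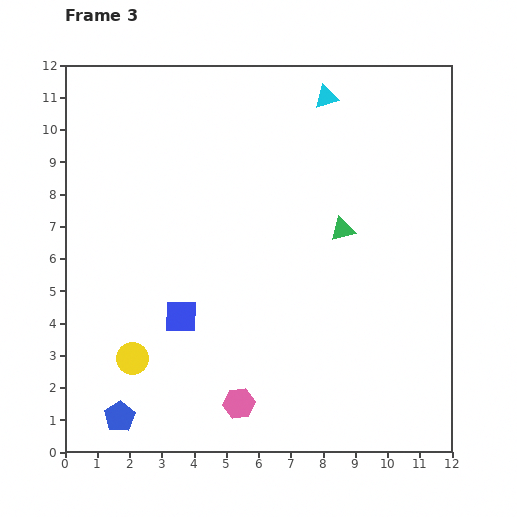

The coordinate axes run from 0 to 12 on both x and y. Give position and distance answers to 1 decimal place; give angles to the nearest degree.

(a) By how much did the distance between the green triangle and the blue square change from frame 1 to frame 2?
-2.3

Distance in frame 1: 5.6. Distance in frame 2: 3.3.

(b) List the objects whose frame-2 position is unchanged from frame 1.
none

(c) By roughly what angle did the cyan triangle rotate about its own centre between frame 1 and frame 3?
34° counter-clockwise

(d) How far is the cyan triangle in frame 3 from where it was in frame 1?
2.0

The cyan triangle moved from (10.0, 10.5) to (8.1, 11.0), a distance of √(1.9² + 0.5²) ≈ 2.0.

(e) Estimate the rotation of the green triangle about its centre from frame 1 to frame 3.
40° counter-clockwise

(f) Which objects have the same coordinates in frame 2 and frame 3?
none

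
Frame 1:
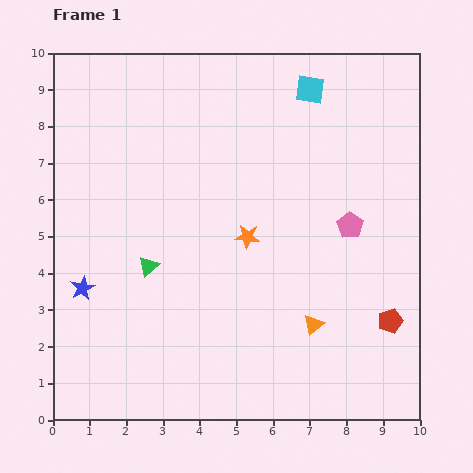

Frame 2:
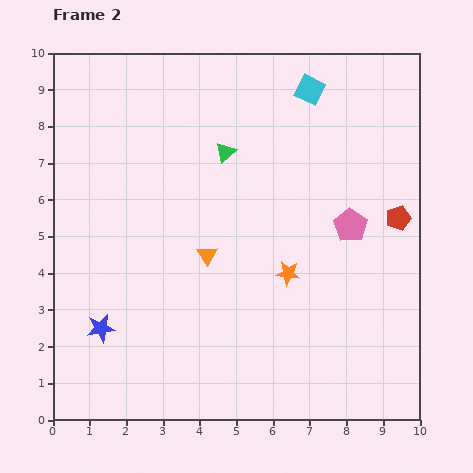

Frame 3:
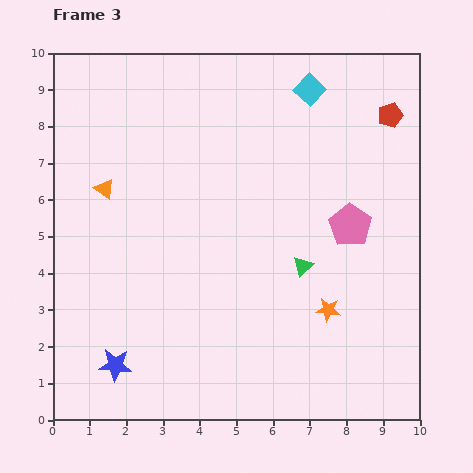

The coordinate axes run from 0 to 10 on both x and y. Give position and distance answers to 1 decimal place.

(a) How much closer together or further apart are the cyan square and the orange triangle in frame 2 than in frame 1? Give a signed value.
-1.1

Distance in frame 1: 6.4. Distance in frame 2: 5.3.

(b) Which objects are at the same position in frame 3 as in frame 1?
the cyan square, the pink pentagon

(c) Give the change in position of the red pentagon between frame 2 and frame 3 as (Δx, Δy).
(-0.2, 2.8)

The red pentagon was at (9.4, 5.5) in frame 2 and (9.2, 8.3) in frame 3.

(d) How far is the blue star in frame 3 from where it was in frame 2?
1.1

The blue star moved from (1.3, 2.5) to (1.7, 1.5), a distance of √(0.4² + 1.0²) ≈ 1.1.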